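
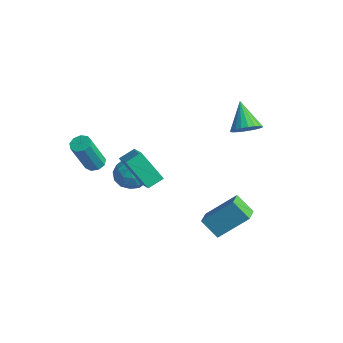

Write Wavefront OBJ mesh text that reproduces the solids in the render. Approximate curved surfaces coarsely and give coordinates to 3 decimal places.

v -2.029 -0.187 -3.777
v -1.209 -0.429 -3.952
v -2.171 -1.291 -2.908
v -1.351 -1.533 -3.083
v -1.503 -0.807 -2.623
v -1.416 -0.125 -3.16
v -1.964 -1.595 -3.7
v -1.877 -0.913 -4.237
v -1.169 -1.299 -3.904
v -0.884 -0.812 -3.238
v -2.496 -0.908 -3.622
v -2.211 -0.421 -2.956
v -1.607 -0.211 -3.941
v -1.773 -1.509 -2.919
v -1.863 -1.082 -2.649
v -1.381 -1.224 -2.752
v -1.728 -0.032 -3.476
v -1.246 -0.174 -3.578
v -1.419 -0.397 -2.797
v -2.134 -1.546 -3.282
v -1.652 -1.688 -3.384
v -1.999 -0.496 -4.108
v -1.517 -0.638 -4.211
v -1.961 -1.323 -4.063
v -1.101 -0.865 -4.015
v -1.184 -1.514 -3.504
v -1.545 -1.551 -3.867
v -1.494 -1.149 -4.183
v -0.934 -0.579 -3.624
v -1.017 -1.228 -3.113
v -1.106 -0.801 -2.843
v -1.055 -0.4 -3.159
v -0.91 -1.09 -3.596
v -2.363 -0.492 -3.747
v -2.446 -1.141 -3.236
v -2.325 -1.32 -3.701
v -2.274 -0.919 -4.017
v -2.196 -0.206 -3.356
v -2.279 -0.855 -2.845
v -1.886 -0.571 -2.677
v -1.835 -0.169 -2.993
v -2.47 -0.63 -3.264
v 2.443 2.195 0.744
v 2.852 1.934 1.261
v 1.437 2.625 1.756
v 2.95 2.212 1.24
v 2.96 2.487 1.133
v 2.88 2.711 0.959
v 2.725 2.847 0.748
v 2.521 2.869 0.535
v 2.303 2.775 0.359
v 2.11 2.581 0.25
v 1.974 2.32 0.225
v 1.919 2.038 0.291
v 1.955 1.782 0.435
v 2.075 1.598 0.632
v 2.258 1.517 0.848
v 2.474 1.554 1.047
v 2.684 1.701 1.193
v -0.589 -2.274 -0.967
v 0.606 -2.768 -0.188
v -0.496 -1.538 -0.643
v 0.699 -2.032 0.136
v 0.401 -1.848 -2.216
v 1.596 -2.342 -1.437
v 0.494 -1.112 -1.892
v 1.689 -1.606 -1.113
v 3.304 0.254 -4.419
v 2.566 -0.052 -3.678
v 4.017 1.373 -3.248
v 3.278 1.067 -2.507
v 3.902 -0.447 -4.113
v 3.163 -0.753 -3.372
v 4.614 0.672 -2.942
v 3.876 0.366 -2.201
v -1.913 -2.61 -1.95
v -1.443 -2.754 -2.039
v -1.356 -3.534 -0.319
v -1.827 -3.39 -0.23
v -1.445 -2.443 -1.897
v -1.358 -3.222 -0.178
v -1.666 -2.21 -1.781
v -1.58 -2.989 -0.061
v -2.003 -2.164 -1.743
v -1.917 -2.944 -0.023
v -2.298 -2.327 -1.802
v -2.211 -3.107 -0.082
v -2.413 -2.623 -1.93
v -2.326 -3.402 -0.211
v -2.294 -2.912 -2.068
v -2.207 -3.692 -0.348
v -1.997 -3.061 -2.15
v -1.91 -3.84 -0.43
v -1.661 -2.998 -2.138
v -1.574 -3.778 -0.419
f 1 38 17
f 38 12 41
f 17 41 6
f 38 41 17
f 1 17 13
f 17 6 18
f 13 18 2
f 17 18 13
f 1 13 22
f 13 2 23
f 22 23 8
f 13 23 22
f 1 22 34
f 22 8 37
f 34 37 11
f 22 37 34
f 1 34 38
f 34 11 42
f 38 42 12
f 34 42 38
f 2 18 29
f 18 6 32
f 29 32 10
f 18 32 29
f 6 41 19
f 41 12 40
f 19 40 5
f 41 40 19
f 12 42 39
f 42 11 35
f 39 35 3
f 42 35 39
f 11 37 36
f 37 8 24
f 36 24 7
f 37 24 36
f 8 23 28
f 23 2 25
f 28 25 9
f 23 25 28
f 4 30 16
f 30 10 31
f 16 31 5
f 30 31 16
f 4 16 14
f 16 5 15
f 14 15 3
f 16 15 14
f 4 14 21
f 14 3 20
f 21 20 7
f 14 20 21
f 4 21 26
f 21 7 27
f 26 27 9
f 21 27 26
f 4 26 30
f 26 9 33
f 30 33 10
f 26 33 30
f 5 31 19
f 31 10 32
f 19 32 6
f 31 32 19
f 3 15 39
f 15 5 40
f 39 40 12
f 15 40 39
f 7 20 36
f 20 3 35
f 36 35 11
f 20 35 36
f 9 27 28
f 27 7 24
f 28 24 8
f 27 24 28
f 10 33 29
f 33 9 25
f 29 25 2
f 33 25 29
f 44 43 46
f 44 46 45
f 46 43 47
f 46 47 45
f 47 43 48
f 47 48 45
f 48 43 49
f 48 49 45
f 49 43 50
f 49 50 45
f 50 43 51
f 50 51 45
f 51 43 52
f 51 52 45
f 52 43 53
f 52 53 45
f 53 43 54
f 53 54 45
f 54 43 55
f 54 55 45
f 55 43 56
f 55 56 45
f 56 43 57
f 56 57 45
f 57 43 58
f 57 58 45
f 58 43 59
f 58 59 45
f 59 43 44
f 59 44 45
f 61 63 60
f 64 61 60
f 60 63 62
f 62 64 60
f 61 67 63
f 65 61 64
f 65 67 61
f 63 67 62
f 66 64 62
f 62 67 66
f 66 65 64
f 67 65 66
f 69 71 68
f 72 69 68
f 68 71 70
f 70 72 68
f 69 75 71
f 73 69 72
f 73 75 69
f 71 75 70
f 74 72 70
f 70 75 74
f 74 73 72
f 75 73 74
f 77 76 80
f 77 80 78
f 78 80 81
f 78 81 79
f 80 76 82
f 80 82 81
f 81 82 83
f 81 83 79
f 82 76 84
f 82 84 83
f 83 84 85
f 83 85 79
f 84 76 86
f 84 86 85
f 85 86 87
f 85 87 79
f 86 76 88
f 86 88 87
f 87 88 89
f 87 89 79
f 88 76 90
f 88 90 89
f 89 90 91
f 89 91 79
f 90 76 92
f 90 92 91
f 91 92 93
f 91 93 79
f 92 76 94
f 92 94 93
f 93 94 95
f 93 95 79
f 94 76 77
f 94 77 95
f 95 77 78
f 95 78 79



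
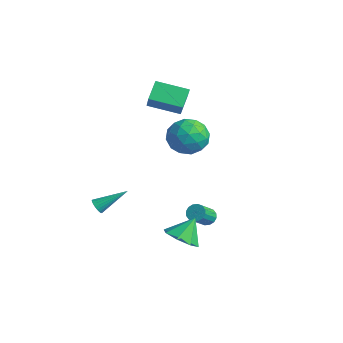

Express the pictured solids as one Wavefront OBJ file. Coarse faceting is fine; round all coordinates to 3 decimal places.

v -1.761 0.97 2.871
v -0.625 1.436 3.108
v -0.915 -0.656 2.012
v 0.221 -0.19 2.249
v -0.503 -0.583 3.191
v -1.026 0.422 3.722
v -0.514 0.358 1.398
v -1.037 1.363 1.929
v 0.146 1.058 2.198
v 0.153 0.476 3.306
v -1.693 0.304 1.814
v -1.686 -0.278 2.922
v -1.267 1.346 3.065
v -0.273 -0.566 2.055
v -0.698 -0.797 2.608
v -0.03 -0.523 2.748
v -1.503 0.75 3.426
v -0.835 1.024 3.565
v -0.763 -0.163 3.614
v -0.705 -0.244 1.555
v -0.037 0.03 1.694
v -1.51 1.303 2.372
v -0.842 1.577 2.512
v -0.777 0.943 1.506
v -0.146 1.397 2.67
v 0.351 0.442 2.165
v -0.081 0.764 1.665
v -0.388 1.355 1.977
v -0.142 1.055 3.321
v 0.355 0.1 2.816
v -0.07 -0.131 3.369
v -0.378 0.459 3.681
v 0.311 0.833 2.786
v -1.895 0.68 2.304
v -1.398 -0.275 1.799
v -1.162 0.321 1.439
v -1.47 0.911 1.751
v -1.891 0.338 2.955
v -1.394 -0.617 2.45
v -1.152 -0.575 3.143
v -1.459 0.016 3.455
v -1.851 -0.053 2.334
v -4.689 0.669 2.852
v -5.255 1.617 3.612
v -3.239 1.904 2.391
v -3.805 2.852 3.151
v -3.935 0.208 3.989
v -4.501 1.156 4.749
v -2.485 1.443 3.528
v -3.051 2.391 4.288
v 2.729 -2.912 -2.041
v 3.757 -3.132 -1.843
v 2.711 -1.948 -0.879
v 3.665 -2.507 -2.364
v 3.024 -2.119 -2.695
v 2.21 -2.197 -2.643
v 1.7 -2.693 -2.239
v 1.793 -3.318 -1.718
v 2.434 -3.706 -1.386
v 3.247 -3.628 -1.438
v -3.991 -3.396 -3.312
v -3.71 -3.723 -3.022
v -3.229 -1.844 -2.308
v -3.576 -3.682 -3.186
v -3.513 -3.592 -3.373
v -3.534 -3.468 -3.549
v -3.633 -3.331 -3.684
v -3.795 -3.206 -3.755
v -3.99 -3.114 -3.749
v -4.186 -3.07 -3.668
v -4.348 -3.083 -3.525
v -4.448 -3.15 -3.346
v -4.469 -3.259 -3.161
v -4.408 -3.392 -3.002
v -4.275 -3.526 -2.896
v -4.092 -3.637 -2.863
v -3.892 -3.707 -2.907
v 0.573 0.648 -3.384
v 1.137 0.687 -3.513
v 1.451 -0.368 -2.465
v 0.887 -0.408 -2.336
v 1.093 0.89 -3.296
v 1.406 -0.165 -2.248
v 0.909 1.027 -3.102
v 1.223 -0.028 -2.054
v 0.635 1.063 -2.984
v 0.949 0.008 -1.936
v 0.345 0.988 -2.974
v 0.658 -0.067 -1.925
v 0.116 0.821 -3.073
v 0.429 -0.234 -2.024
v 0.009 0.608 -3.255
v 0.323 -0.447 -2.207
v 0.054 0.405 -3.472
v 0.367 -0.65 -2.424
v 0.237 0.268 -3.666
v 0.551 -0.787 -2.618
v 0.511 0.232 -3.784
v 0.825 -0.823 -2.736
v 0.802 0.307 -3.795
v 1.115 -0.748 -2.746
v 1.031 0.474 -3.696
v 1.344 -0.581 -2.647
f 1 38 17
f 38 12 41
f 17 41 6
f 38 41 17
f 1 17 13
f 17 6 18
f 13 18 2
f 17 18 13
f 1 13 22
f 13 2 23
f 22 23 8
f 13 23 22
f 1 22 34
f 22 8 37
f 34 37 11
f 22 37 34
f 1 34 38
f 34 11 42
f 38 42 12
f 34 42 38
f 2 18 29
f 18 6 32
f 29 32 10
f 18 32 29
f 6 41 19
f 41 12 40
f 19 40 5
f 41 40 19
f 12 42 39
f 42 11 35
f 39 35 3
f 42 35 39
f 11 37 36
f 37 8 24
f 36 24 7
f 37 24 36
f 8 23 28
f 23 2 25
f 28 25 9
f 23 25 28
f 4 30 16
f 30 10 31
f 16 31 5
f 30 31 16
f 4 16 14
f 16 5 15
f 14 15 3
f 16 15 14
f 4 14 21
f 14 3 20
f 21 20 7
f 14 20 21
f 4 21 26
f 21 7 27
f 26 27 9
f 21 27 26
f 4 26 30
f 26 9 33
f 30 33 10
f 26 33 30
f 5 31 19
f 31 10 32
f 19 32 6
f 31 32 19
f 3 15 39
f 15 5 40
f 39 40 12
f 15 40 39
f 7 20 36
f 20 3 35
f 36 35 11
f 20 35 36
f 9 27 28
f 27 7 24
f 28 24 8
f 27 24 28
f 10 33 29
f 33 9 25
f 29 25 2
f 33 25 29
f 44 46 43
f 47 44 43
f 43 46 45
f 45 47 43
f 44 50 46
f 48 44 47
f 48 50 44
f 46 50 45
f 49 47 45
f 45 50 49
f 49 48 47
f 50 48 49
f 52 51 54
f 52 54 53
f 54 51 55
f 54 55 53
f 55 51 56
f 55 56 53
f 56 51 57
f 56 57 53
f 57 51 58
f 57 58 53
f 58 51 59
f 58 59 53
f 59 51 60
f 59 60 53
f 60 51 52
f 60 52 53
f 62 61 64
f 62 64 63
f 64 61 65
f 64 65 63
f 65 61 66
f 65 66 63
f 66 61 67
f 66 67 63
f 67 61 68
f 67 68 63
f 68 61 69
f 68 69 63
f 69 61 70
f 69 70 63
f 70 61 71
f 70 71 63
f 71 61 72
f 71 72 63
f 72 61 73
f 72 73 63
f 73 61 74
f 73 74 63
f 74 61 75
f 74 75 63
f 75 61 76
f 75 76 63
f 76 61 77
f 76 77 63
f 77 61 62
f 77 62 63
f 79 78 82
f 79 82 80
f 80 82 83
f 80 83 81
f 82 78 84
f 82 84 83
f 83 84 85
f 83 85 81
f 84 78 86
f 84 86 85
f 85 86 87
f 85 87 81
f 86 78 88
f 86 88 87
f 87 88 89
f 87 89 81
f 88 78 90
f 88 90 89
f 89 90 91
f 89 91 81
f 90 78 92
f 90 92 91
f 91 92 93
f 91 93 81
f 92 78 94
f 92 94 93
f 93 94 95
f 93 95 81
f 94 78 96
f 94 96 95
f 95 96 97
f 95 97 81
f 96 78 98
f 96 98 97
f 97 98 99
f 97 99 81
f 98 78 100
f 98 100 99
f 99 100 101
f 99 101 81
f 100 78 102
f 100 102 101
f 101 102 103
f 101 103 81
f 102 78 79
f 102 79 103
f 103 79 80
f 103 80 81



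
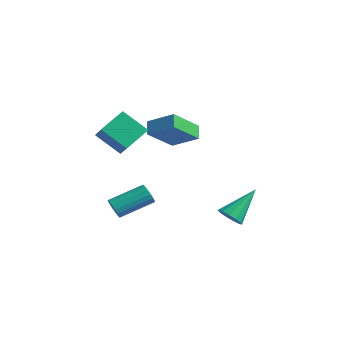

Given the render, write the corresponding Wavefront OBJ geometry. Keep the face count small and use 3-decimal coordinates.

v -0.749 -2.434 2.629
v 0.322 -3.056 3.641
v -0.67 -1.096 3.366
v 0.402 -1.718 4.379
v 0.458 -1.962 1.641
v 1.53 -2.584 2.654
v 0.538 -0.624 2.379
v 1.609 -1.246 3.391
v 0.078 -2.093 -2.263
v 0.315 -2.402 -1.807
v 1.079 -0.777 -1.101
v 0.842 -0.467 -1.557
v 0.519 -2.41 -2.009
v 1.283 -0.785 -1.302
v 0.622 -2.346 -2.269
v 1.386 -0.72 -1.562
v 0.601 -2.223 -2.528
v 1.364 -0.598 -1.821
v 0.459 -2.071 -2.726
v 1.223 -0.445 -2.02
v 0.231 -1.923 -2.818
v 0.995 -0.298 -2.112
v -0.033 -1.815 -2.783
v 0.731 -0.189 -2.077
v -0.271 -1.77 -2.629
v 0.493 -0.144 -1.923
v -0.429 -1.799 -2.391
v 0.335 -0.173 -1.685
v -0.471 -1.895 -2.124
v 0.293 -0.27 -1.418
v -0.387 -2.037 -1.889
v 0.377 -0.411 -1.182
v -0.197 -2.191 -1.739
v 0.567 -0.566 -1.033
v 0.056 -2.323 -1.71
v 0.82 -0.698 -1.003
v 1.085 0.907 1.301
v 0.878 -0.59 2.58
v 0.594 1.404 1.803
v 0.388 -0.093 3.082
v 2.372 1.393 2.078
v 2.166 -0.104 3.357
v 1.882 1.89 2.58
v 1.675 0.393 3.859
v 3.837 2.037 -3.071
v 4.466 1.764 -2.821
v 4.023 3.683 -1.749
v 4.563 2.008 -3.138
v 4.43 2.26 -3.433
v 4.108 2.442 -3.614
v 3.7 2.495 -3.622
v 3.335 2.402 -3.456
v 3.13 2.193 -3.167
v 3.149 1.935 -2.847
v 3.387 1.709 -2.599
v 3.767 1.586 -2.5
v 4.17 1.607 -2.583
f 2 4 1
f 5 2 1
f 1 4 3
f 3 5 1
f 2 8 4
f 6 2 5
f 6 8 2
f 4 8 3
f 7 5 3
f 3 8 7
f 7 6 5
f 8 6 7
f 10 9 13
f 10 13 11
f 11 13 14
f 11 14 12
f 13 9 15
f 13 15 14
f 14 15 16
f 14 16 12
f 15 9 17
f 15 17 16
f 16 17 18
f 16 18 12
f 17 9 19
f 17 19 18
f 18 19 20
f 18 20 12
f 19 9 21
f 19 21 20
f 20 21 22
f 20 22 12
f 21 9 23
f 21 23 22
f 22 23 24
f 22 24 12
f 23 9 25
f 23 25 24
f 24 25 26
f 24 26 12
f 25 9 27
f 25 27 26
f 26 27 28
f 26 28 12
f 27 9 29
f 27 29 28
f 28 29 30
f 28 30 12
f 29 9 31
f 29 31 30
f 30 31 32
f 30 32 12
f 31 9 33
f 31 33 32
f 32 33 34
f 32 34 12
f 33 9 35
f 33 35 34
f 34 35 36
f 34 36 12
f 35 9 10
f 35 10 36
f 36 10 11
f 36 11 12
f 38 40 37
f 41 38 37
f 37 40 39
f 39 41 37
f 38 44 40
f 42 38 41
f 42 44 38
f 40 44 39
f 43 41 39
f 39 44 43
f 43 42 41
f 44 42 43
f 46 45 48
f 46 48 47
f 48 45 49
f 48 49 47
f 49 45 50
f 49 50 47
f 50 45 51
f 50 51 47
f 51 45 52
f 51 52 47
f 52 45 53
f 52 53 47
f 53 45 54
f 53 54 47
f 54 45 55
f 54 55 47
f 55 45 56
f 55 56 47
f 56 45 57
f 56 57 47
f 57 45 46
f 57 46 47



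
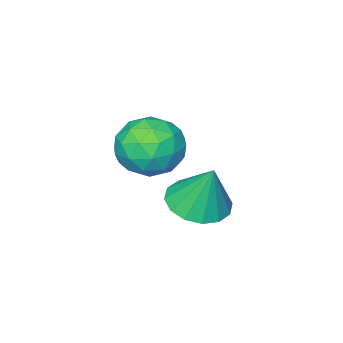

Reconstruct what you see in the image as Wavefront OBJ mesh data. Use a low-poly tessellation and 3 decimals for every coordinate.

v 2.767 -3.022 3.219
v 3.463 -2.113 3.385
v 4.057 -4.147 3.975
v 4.753 -3.238 4.141
v 3.78 -3.343 4.759
v 2.983 -2.648 4.291
v 4.537 -3.612 3.069
v 3.74 -2.917 2.601
v 4.556 -2.478 3.292
v 4.089 -2.311 4.337
v 3.431 -3.949 3.023
v 2.964 -3.782 4.068
v 3.002 -2.469 3.235
v 4.518 -3.791 4.125
v 3.947 -3.853 4.488
v 4.356 -3.318 4.585
v 2.72 -2.783 3.768
v 3.129 -2.249 3.866
v 3.315 -2.971 4.674
v 4.391 -4.011 3.494
v 4.8 -3.477 3.592
v 3.164 -2.942 2.775
v 3.573 -2.407 2.872
v 4.205 -3.289 2.686
v 4.053 -2.149 3.278
v 4.812 -2.81 3.723
v 4.685 -3.03 3.093
v 4.216 -2.622 2.818
v 3.778 -2.051 3.892
v 4.537 -2.712 4.337
v 3.965 -2.774 4.7
v 3.497 -2.365 4.425
v 4.421 -2.265 3.838
v 2.983 -3.548 3.023
v 3.742 -4.209 3.468
v 4.023 -3.895 2.935
v 3.555 -3.486 2.66
v 2.708 -3.45 3.637
v 3.467 -4.111 4.082
v 3.304 -3.638 4.542
v 2.835 -3.23 4.267
v 3.099 -3.995 3.522
v 1.557 -3.457 0.133
v 2.531 -2.996 -0.037
v 1.543 -2.783 1.867
v 2.155 -2.605 -0.192
v 1.619 -2.442 -0.26
v 1.067 -2.551 -0.223
v 0.646 -2.903 -0.09
v 0.469 -3.403 0.103
v 0.584 -3.917 0.304
v 0.96 -4.308 0.459
v 1.496 -4.471 0.527
v 2.048 -4.362 0.489
v 2.469 -4.011 0.356
v 2.646 -3.511 0.164
f 1 38 17
f 38 12 41
f 17 41 6
f 38 41 17
f 1 17 13
f 17 6 18
f 13 18 2
f 17 18 13
f 1 13 22
f 13 2 23
f 22 23 8
f 13 23 22
f 1 22 34
f 22 8 37
f 34 37 11
f 22 37 34
f 1 34 38
f 34 11 42
f 38 42 12
f 34 42 38
f 2 18 29
f 18 6 32
f 29 32 10
f 18 32 29
f 6 41 19
f 41 12 40
f 19 40 5
f 41 40 19
f 12 42 39
f 42 11 35
f 39 35 3
f 42 35 39
f 11 37 36
f 37 8 24
f 36 24 7
f 37 24 36
f 8 23 28
f 23 2 25
f 28 25 9
f 23 25 28
f 4 30 16
f 30 10 31
f 16 31 5
f 30 31 16
f 4 16 14
f 16 5 15
f 14 15 3
f 16 15 14
f 4 14 21
f 14 3 20
f 21 20 7
f 14 20 21
f 4 21 26
f 21 7 27
f 26 27 9
f 21 27 26
f 4 26 30
f 26 9 33
f 30 33 10
f 26 33 30
f 5 31 19
f 31 10 32
f 19 32 6
f 31 32 19
f 3 15 39
f 15 5 40
f 39 40 12
f 15 40 39
f 7 20 36
f 20 3 35
f 36 35 11
f 20 35 36
f 9 27 28
f 27 7 24
f 28 24 8
f 27 24 28
f 10 33 29
f 33 9 25
f 29 25 2
f 33 25 29
f 44 43 46
f 44 46 45
f 46 43 47
f 46 47 45
f 47 43 48
f 47 48 45
f 48 43 49
f 48 49 45
f 49 43 50
f 49 50 45
f 50 43 51
f 50 51 45
f 51 43 52
f 51 52 45
f 52 43 53
f 52 53 45
f 53 43 54
f 53 54 45
f 54 43 55
f 54 55 45
f 55 43 56
f 55 56 45
f 56 43 44
f 56 44 45



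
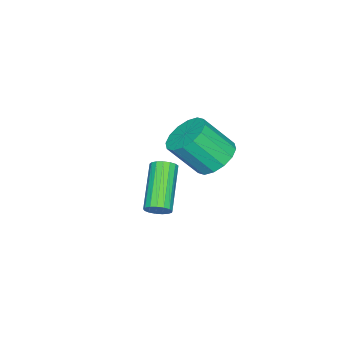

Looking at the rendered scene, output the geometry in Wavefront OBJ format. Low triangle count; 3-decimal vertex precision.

v -0.66 -1.967 -3.105
v 0.204 -1.584 -3.197
v 0.785 -2.57 -1.847
v -0.08 -2.953 -1.755
v -0.032 -1.29 -2.881
v 0.549 -2.277 -1.531
v -0.437 -1.178 -2.625
v 0.144 -2.165 -1.275
v -0.901 -1.277 -2.497
v -0.32 -2.264 -1.147
v -1.301 -1.561 -2.533
v -0.72 -2.548 -1.183
v -1.529 -1.954 -2.721
v -0.949 -2.94 -1.372
v -1.525 -2.35 -3.013
v -0.944 -3.336 -1.663
v -1.289 -2.643 -3.329
v -0.708 -3.63 -1.979
v -0.884 -2.755 -3.585
v -0.303 -3.742 -2.235
v -0.42 -2.656 -3.713
v 0.161 -3.643 -2.363
v -0.02 -2.372 -3.677
v 0.561 -3.359 -2.327
v 0.209 -1.98 -3.488
v 0.789 -2.966 -2.139
v 4.157 -1.617 -2.681
v 4.423 -1.496 -2.263
v 2.889 -2.143 -1.101
v 2.623 -2.263 -1.519
v 4.298 -1.292 -2.314
v 2.765 -1.939 -1.152
v 4.141 -1.163 -2.449
v 2.608 -1.81 -1.287
v 3.988 -1.137 -2.637
v 2.454 -1.784 -1.475
v 3.873 -1.222 -2.835
v 2.34 -1.869 -1.673
v 3.823 -1.397 -2.998
v 2.29 -2.043 -1.836
v 3.85 -1.622 -3.089
v 2.317 -2.269 -1.926
v 3.947 -1.846 -3.086
v 2.413 -2.493 -1.923
v 4.092 -2.017 -2.99
v 2.558 -2.664 -1.828
v 4.252 -2.097 -2.823
v 2.718 -2.744 -1.661
v 4.39 -2.067 -2.624
v 2.856 -2.714 -1.462
v 4.474 -1.933 -2.438
v 2.941 -2.58 -1.276
v 4.486 -1.727 -2.308
v 2.953 -2.374 -1.146
f 2 1 5
f 2 5 3
f 3 5 6
f 3 6 4
f 5 1 7
f 5 7 6
f 6 7 8
f 6 8 4
f 7 1 9
f 7 9 8
f 8 9 10
f 8 10 4
f 9 1 11
f 9 11 10
f 10 11 12
f 10 12 4
f 11 1 13
f 11 13 12
f 12 13 14
f 12 14 4
f 13 1 15
f 13 15 14
f 14 15 16
f 14 16 4
f 15 1 17
f 15 17 16
f 16 17 18
f 16 18 4
f 17 1 19
f 17 19 18
f 18 19 20
f 18 20 4
f 19 1 21
f 19 21 20
f 20 21 22
f 20 22 4
f 21 1 23
f 21 23 22
f 22 23 24
f 22 24 4
f 23 1 25
f 23 25 24
f 24 25 26
f 24 26 4
f 25 1 2
f 25 2 26
f 26 2 3
f 26 3 4
f 28 27 31
f 28 31 29
f 29 31 32
f 29 32 30
f 31 27 33
f 31 33 32
f 32 33 34
f 32 34 30
f 33 27 35
f 33 35 34
f 34 35 36
f 34 36 30
f 35 27 37
f 35 37 36
f 36 37 38
f 36 38 30
f 37 27 39
f 37 39 38
f 38 39 40
f 38 40 30
f 39 27 41
f 39 41 40
f 40 41 42
f 40 42 30
f 41 27 43
f 41 43 42
f 42 43 44
f 42 44 30
f 43 27 45
f 43 45 44
f 44 45 46
f 44 46 30
f 45 27 47
f 45 47 46
f 46 47 48
f 46 48 30
f 47 27 49
f 47 49 48
f 48 49 50
f 48 50 30
f 49 27 51
f 49 51 50
f 50 51 52
f 50 52 30
f 51 27 53
f 51 53 52
f 52 53 54
f 52 54 30
f 53 27 28
f 53 28 54
f 54 28 29
f 54 29 30



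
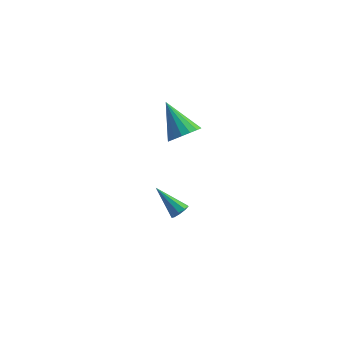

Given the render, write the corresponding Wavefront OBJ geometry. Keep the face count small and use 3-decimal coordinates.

v -1.111 -3.94 -3.75
v -0.728 -3.751 -3.388
v -2.489 -3.52 -2.51
v -0.846 -3.465 -3.615
v -1.087 -3.402 -3.905
v -1.34 -3.59 -4.123
v -1.486 -3.942 -4.166
v -1.456 -4.292 -4.014
v -1.265 -4.478 -3.739
v -1.002 -4.411 -3.469
v -0.79 -4.124 -3.33
v -0.82 -4.186 2.665
v -0.362 -3.411 2.531
v -2.04 -3.214 4.115
v -0.688 -3.391 2.243
v -1.044 -3.553 2.051
v -1.349 -3.86 2.001
v -1.532 -4.242 2.102
v -1.553 -4.611 2.333
v -1.405 -4.882 2.639
v -1.123 -4.995 2.952
v -0.772 -4.922 3.199
v -0.432 -4.68 3.324
v -0.18 -4.326 3.297
v -0.075 -3.939 3.127
v -0.141 -3.609 2.85
f 2 1 4
f 2 4 3
f 4 1 5
f 4 5 3
f 5 1 6
f 5 6 3
f 6 1 7
f 6 7 3
f 7 1 8
f 7 8 3
f 8 1 9
f 8 9 3
f 9 1 10
f 9 10 3
f 10 1 11
f 10 11 3
f 11 1 2
f 11 2 3
f 13 12 15
f 13 15 14
f 15 12 16
f 15 16 14
f 16 12 17
f 16 17 14
f 17 12 18
f 17 18 14
f 18 12 19
f 18 19 14
f 19 12 20
f 19 20 14
f 20 12 21
f 20 21 14
f 21 12 22
f 21 22 14
f 22 12 23
f 22 23 14
f 23 12 24
f 23 24 14
f 24 12 25
f 24 25 14
f 25 12 26
f 25 26 14
f 26 12 13
f 26 13 14



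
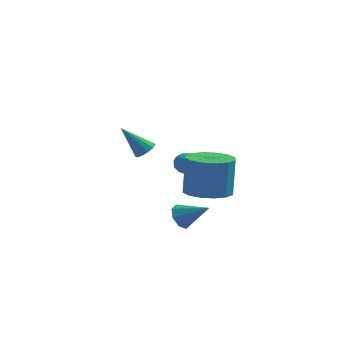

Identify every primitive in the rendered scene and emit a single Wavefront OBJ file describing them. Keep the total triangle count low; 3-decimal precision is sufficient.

v -2.029 3.292 -1.981
v -1.687 3.654 -1.683
v -3.151 3.248 -0.639
v -1.895 3.841 -1.851
v -2.146 3.854 -2.061
v -2.359 3.689 -2.245
v -2.468 3.397 -2.345
v -2.437 3.072 -2.33
v -2.276 2.817 -2.204
v -2.037 2.712 -2.007
v -1.795 2.792 -1.802
v -1.628 3.03 -1.654
v -1.587 3.351 -1.61
v 1.695 -1.66 -1.706
v 2.331 -0.794 -1.891
v 2.361 -0.415 -0.02
v 1.725 -1.28 0.166
v 1.803 -0.597 -1.923
v 1.833 -0.218 -0.051
v 1.247 -0.684 -1.896
v 1.277 -0.305 -0.024
v 0.81 -1.033 -1.818
v 0.84 -0.654 0.053
v 0.61 -1.55 -1.711
v 0.641 -1.171 0.161
v 0.702 -2.096 -1.602
v 0.732 -1.717 0.27
v 1.059 -2.525 -1.52
v 1.089 -2.146 0.351
v 1.587 -2.722 -1.489
v 1.617 -2.343 0.383
v 2.143 -2.635 -1.516
v 2.173 -2.256 0.356
v 2.58 -2.286 -1.593
v 2.61 -1.907 0.278
v 2.779 -1.769 -1.701
v 2.81 -1.39 0.171
v 2.688 -1.223 -1.81
v 2.718 -0.844 0.062
v 0.59 -1.862 -3.2
v 0.961 -1.667 -3.735
v 1.83 -2.078 -2.42
v 0.835 -1.269 -3.425
v 0.566 -1.218 -2.982
v 0.311 -1.544 -2.667
v 0.219 -2.057 -2.664
v 0.345 -2.455 -2.975
v 0.615 -2.505 -3.417
v 0.87 -2.179 -3.732
v -0.284 4.437 -3.42
v 0.114 4.469 -2.904
v -0.654 3.511 -3.076
v -0.256 3.543 -2.56
v -0.759 3.955 -2.61
v -0.53 4.528 -2.823
v -0.01 3.452 -3.157
v 0.219 4.025 -3.37
v 0.283 3.86 -2.742
v -0.179 4.171 -2.404
v -0.361 3.809 -3.576
v -0.823 4.12 -3.238
v -0.052 4.534 -3.192
v -0.488 3.446 -2.788
v -0.783 3.688 -2.817
v -0.549 3.707 -2.514
v -0.431 4.569 -3.144
v -0.197 4.587 -2.841
v -0.71 4.286 -2.668
v -0.343 3.393 -3.139
v -0.109 3.411 -2.836
v 0.009 4.273 -3.466
v 0.243 4.292 -3.163
v 0.17 3.694 -3.312
v 0.281 4.195 -2.794
v 0.063 3.651 -2.592
v 0.208 3.598 -2.943
v 0.343 3.934 -3.068
v 0.009 4.378 -2.595
v -0.208 3.834 -2.393
v -0.504 4.076 -2.422
v -0.369 4.413 -2.547
v 0.109 4.02 -2.5
v -0.332 4.146 -3.587
v -0.549 3.602 -3.385
v -0.171 3.567 -3.433
v -0.036 3.904 -3.558
v -0.603 4.329 -3.388
v -0.821 3.785 -3.186
v -0.883 4.046 -2.912
v -0.748 4.382 -3.037
v -0.649 3.96 -3.48
f 2 1 4
f 2 4 3
f 4 1 5
f 4 5 3
f 5 1 6
f 5 6 3
f 6 1 7
f 6 7 3
f 7 1 8
f 7 8 3
f 8 1 9
f 8 9 3
f 9 1 10
f 9 10 3
f 10 1 11
f 10 11 3
f 11 1 12
f 11 12 3
f 12 1 13
f 12 13 3
f 13 1 2
f 13 2 3
f 15 14 18
f 15 18 16
f 16 18 19
f 16 19 17
f 18 14 20
f 18 20 19
f 19 20 21
f 19 21 17
f 20 14 22
f 20 22 21
f 21 22 23
f 21 23 17
f 22 14 24
f 22 24 23
f 23 24 25
f 23 25 17
f 24 14 26
f 24 26 25
f 25 26 27
f 25 27 17
f 26 14 28
f 26 28 27
f 27 28 29
f 27 29 17
f 28 14 30
f 28 30 29
f 29 30 31
f 29 31 17
f 30 14 32
f 30 32 31
f 31 32 33
f 31 33 17
f 32 14 34
f 32 34 33
f 33 34 35
f 33 35 17
f 34 14 36
f 34 36 35
f 35 36 37
f 35 37 17
f 36 14 38
f 36 38 37
f 37 38 39
f 37 39 17
f 38 14 15
f 38 15 39
f 39 15 16
f 39 16 17
f 41 40 43
f 41 43 42
f 43 40 44
f 43 44 42
f 44 40 45
f 44 45 42
f 45 40 46
f 45 46 42
f 46 40 47
f 46 47 42
f 47 40 48
f 47 48 42
f 48 40 49
f 48 49 42
f 49 40 41
f 49 41 42
f 50 87 66
f 87 61 90
f 66 90 55
f 87 90 66
f 50 66 62
f 66 55 67
f 62 67 51
f 66 67 62
f 50 62 71
f 62 51 72
f 71 72 57
f 62 72 71
f 50 71 83
f 71 57 86
f 83 86 60
f 71 86 83
f 50 83 87
f 83 60 91
f 87 91 61
f 83 91 87
f 51 67 78
f 67 55 81
f 78 81 59
f 67 81 78
f 55 90 68
f 90 61 89
f 68 89 54
f 90 89 68
f 61 91 88
f 91 60 84
f 88 84 52
f 91 84 88
f 60 86 85
f 86 57 73
f 85 73 56
f 86 73 85
f 57 72 77
f 72 51 74
f 77 74 58
f 72 74 77
f 53 79 65
f 79 59 80
f 65 80 54
f 79 80 65
f 53 65 63
f 65 54 64
f 63 64 52
f 65 64 63
f 53 63 70
f 63 52 69
f 70 69 56
f 63 69 70
f 53 70 75
f 70 56 76
f 75 76 58
f 70 76 75
f 53 75 79
f 75 58 82
f 79 82 59
f 75 82 79
f 54 80 68
f 80 59 81
f 68 81 55
f 80 81 68
f 52 64 88
f 64 54 89
f 88 89 61
f 64 89 88
f 56 69 85
f 69 52 84
f 85 84 60
f 69 84 85
f 58 76 77
f 76 56 73
f 77 73 57
f 76 73 77
f 59 82 78
f 82 58 74
f 78 74 51
f 82 74 78



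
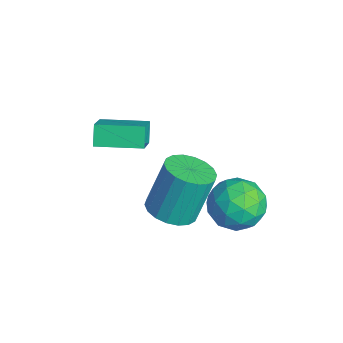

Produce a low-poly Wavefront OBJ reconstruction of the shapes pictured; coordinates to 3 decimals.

v -3.054 -0.885 3.738
v -1.836 -1.411 4.768
v -2.338 0.874 3.79
v -1.119 0.348 4.82
v -2.501 -1.088 2.98
v -1.282 -1.614 4.01
v -1.784 0.671 3.032
v -0.566 0.145 4.062
v 2.222 3.966 2.148
v 3.059 3.246 2.587
v 0.961 2.514 2.173
v 1.798 1.794 2.612
v 1.36 2.673 3.281
v 2.139 3.57 3.266
v 1.881 2.19 1.494
v 2.66 3.087 1.479
v 2.848 2.148 2.183
v 2.527 2.447 3.287
v 1.493 3.313 1.473
v 1.172 3.612 2.577
v 2.751 3.733 2.365
v 1.269 2.027 2.395
v 1.011 2.543 2.788
v 1.504 2.12 3.046
v 2.21 3.924 2.764
v 2.703 3.501 3.022
v 1.704 3.164 3.43
v 1.317 2.259 1.738
v 1.81 1.836 1.996
v 2.516 3.64 1.714
v 3.009 3.217 1.972
v 2.316 2.596 1.33
v 3.119 2.665 2.386
v 2.378 1.812 2.4
v 2.427 2.044 1.743
v 2.885 2.572 1.734
v 2.93 2.84 3.035
v 2.189 1.987 3.049
v 1.932 2.504 3.443
v 2.39 3.031 3.434
v 2.806 2.195 2.797
v 1.831 3.773 1.711
v 1.09 2.92 1.725
v 1.63 2.729 1.326
v 2.088 3.256 1.317
v 1.642 3.948 2.36
v 0.901 3.095 2.374
v 1.135 3.188 3.026
v 1.593 3.716 3.017
v 1.214 3.565 1.963
v 1.872 0.416 2.668
v 2.548 1.123 2.461
v 2.325 1.93 4.484
v 1.648 1.224 4.692
v 2.165 1.315 2.342
v 1.942 2.123 4.365
v 1.723 1.329 2.288
v 1.5 2.137 4.311
v 1.311 1.162 2.309
v 1.088 1.97 4.332
v 1.01 0.848 2.401
v 0.787 1.656 4.424
v 0.88 0.448 2.546
v 0.656 1.256 4.57
v 0.946 0.042 2.716
v 0.722 0.849 4.739
v 1.195 -0.29 2.876
v 0.972 0.517 4.899
v 1.578 -0.483 2.995
v 1.355 0.325 5.018
v 2.02 -0.497 3.049
v 1.797 0.311 5.072
v 2.432 -0.33 3.028
v 2.209 0.478 5.051
v 2.733 -0.016 2.936
v 2.51 0.792 4.959
v 2.864 0.384 2.79
v 2.64 1.192 4.814
v 2.798 0.791 2.621
v 2.574 1.598 4.644
f 2 4 1
f 5 2 1
f 1 4 3
f 3 5 1
f 2 8 4
f 6 2 5
f 6 8 2
f 4 8 3
f 7 5 3
f 3 8 7
f 7 6 5
f 8 6 7
f 9 46 25
f 46 20 49
f 25 49 14
f 46 49 25
f 9 25 21
f 25 14 26
f 21 26 10
f 25 26 21
f 9 21 30
f 21 10 31
f 30 31 16
f 21 31 30
f 9 30 42
f 30 16 45
f 42 45 19
f 30 45 42
f 9 42 46
f 42 19 50
f 46 50 20
f 42 50 46
f 10 26 37
f 26 14 40
f 37 40 18
f 26 40 37
f 14 49 27
f 49 20 48
f 27 48 13
f 49 48 27
f 20 50 47
f 50 19 43
f 47 43 11
f 50 43 47
f 19 45 44
f 45 16 32
f 44 32 15
f 45 32 44
f 16 31 36
f 31 10 33
f 36 33 17
f 31 33 36
f 12 38 24
f 38 18 39
f 24 39 13
f 38 39 24
f 12 24 22
f 24 13 23
f 22 23 11
f 24 23 22
f 12 22 29
f 22 11 28
f 29 28 15
f 22 28 29
f 12 29 34
f 29 15 35
f 34 35 17
f 29 35 34
f 12 34 38
f 34 17 41
f 38 41 18
f 34 41 38
f 13 39 27
f 39 18 40
f 27 40 14
f 39 40 27
f 11 23 47
f 23 13 48
f 47 48 20
f 23 48 47
f 15 28 44
f 28 11 43
f 44 43 19
f 28 43 44
f 17 35 36
f 35 15 32
f 36 32 16
f 35 32 36
f 18 41 37
f 41 17 33
f 37 33 10
f 41 33 37
f 52 51 55
f 52 55 53
f 53 55 56
f 53 56 54
f 55 51 57
f 55 57 56
f 56 57 58
f 56 58 54
f 57 51 59
f 57 59 58
f 58 59 60
f 58 60 54
f 59 51 61
f 59 61 60
f 60 61 62
f 60 62 54
f 61 51 63
f 61 63 62
f 62 63 64
f 62 64 54
f 63 51 65
f 63 65 64
f 64 65 66
f 64 66 54
f 65 51 67
f 65 67 66
f 66 67 68
f 66 68 54
f 67 51 69
f 67 69 68
f 68 69 70
f 68 70 54
f 69 51 71
f 69 71 70
f 70 71 72
f 70 72 54
f 71 51 73
f 71 73 72
f 72 73 74
f 72 74 54
f 73 51 75
f 73 75 74
f 74 75 76
f 74 76 54
f 75 51 77
f 75 77 76
f 76 77 78
f 76 78 54
f 77 51 79
f 77 79 78
f 78 79 80
f 78 80 54
f 79 51 52
f 79 52 80
f 80 52 53
f 80 53 54



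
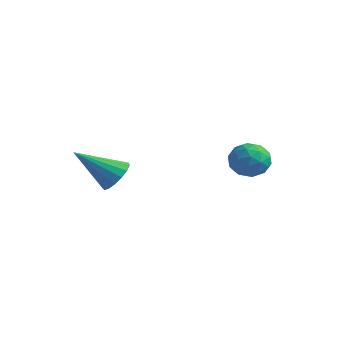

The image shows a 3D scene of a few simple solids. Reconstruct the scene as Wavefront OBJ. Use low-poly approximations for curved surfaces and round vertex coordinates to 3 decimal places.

v -1.769 -1.3 -1.573
v -1.213 -1.87 -1.647
v -2.811 -2.48 -0.307
v -1.091 -1.66 -1.35
v -1.124 -1.367 -1.105
v -1.305 -1.06 -0.967
v -1.593 -0.807 -0.968
v -1.921 -0.667 -1.108
v -2.214 -0.672 -1.354
v -2.406 -0.821 -1.65
v -2.451 -1.08 -1.928
v -2.341 -1.389 -2.126
v -2.099 -1.677 -2.196
v -1.782 -1.879 -2.124
v -1.462 -1.949 -1.926
v 1.779 1.197 -0.128
v 2.2 1.881 0.155
v 2.94 0.719 -0.695
v 3.361 1.403 -0.412
v 3.077 0.819 0.139
v 2.36 1.115 0.49
v 2.78 1.485 -1.03
v 2.063 1.781 -0.679
v 2.818 2.06 -0.402
v 3.002 1.648 0.32
v 2.138 0.952 -0.86
v 2.322 0.54 -0.138
v 1.888 1.581 0.064
v 3.252 1.019 -0.604
v 3.086 0.676 -0.28
v 3.333 1.078 -0.113
v 1.982 1.13 0.26
v 2.229 1.533 0.427
v 2.745 0.908 0.417
v 2.911 1.067 -0.967
v 3.158 1.47 -0.8
v 1.807 1.522 -0.427
v 2.054 1.924 -0.26
v 2.395 1.692 -0.957
v 2.498 2.088 -0.098
v 3.181 1.807 -0.431
v 2.84 1.855 -0.794
v 2.418 2.029 -0.588
v 2.606 1.846 0.327
v 3.289 1.565 -0.007
v 3.122 1.222 0.318
v 2.7 1.395 0.524
v 2.97 1.951 -0.001
v 1.851 1.035 -0.533
v 2.534 0.754 -0.867
v 2.44 1.205 -1.064
v 2.018 1.378 -0.858
v 1.959 0.793 -0.109
v 2.642 0.512 -0.442
v 2.722 0.571 0.048
v 2.3 0.745 0.254
v 2.17 0.649 -0.539
f 2 1 4
f 2 4 3
f 4 1 5
f 4 5 3
f 5 1 6
f 5 6 3
f 6 1 7
f 6 7 3
f 7 1 8
f 7 8 3
f 8 1 9
f 8 9 3
f 9 1 10
f 9 10 3
f 10 1 11
f 10 11 3
f 11 1 12
f 11 12 3
f 12 1 13
f 12 13 3
f 13 1 14
f 13 14 3
f 14 1 15
f 14 15 3
f 15 1 2
f 15 2 3
f 16 53 32
f 53 27 56
f 32 56 21
f 53 56 32
f 16 32 28
f 32 21 33
f 28 33 17
f 32 33 28
f 16 28 37
f 28 17 38
f 37 38 23
f 28 38 37
f 16 37 49
f 37 23 52
f 49 52 26
f 37 52 49
f 16 49 53
f 49 26 57
f 53 57 27
f 49 57 53
f 17 33 44
f 33 21 47
f 44 47 25
f 33 47 44
f 21 56 34
f 56 27 55
f 34 55 20
f 56 55 34
f 27 57 54
f 57 26 50
f 54 50 18
f 57 50 54
f 26 52 51
f 52 23 39
f 51 39 22
f 52 39 51
f 23 38 43
f 38 17 40
f 43 40 24
f 38 40 43
f 19 45 31
f 45 25 46
f 31 46 20
f 45 46 31
f 19 31 29
f 31 20 30
f 29 30 18
f 31 30 29
f 19 29 36
f 29 18 35
f 36 35 22
f 29 35 36
f 19 36 41
f 36 22 42
f 41 42 24
f 36 42 41
f 19 41 45
f 41 24 48
f 45 48 25
f 41 48 45
f 20 46 34
f 46 25 47
f 34 47 21
f 46 47 34
f 18 30 54
f 30 20 55
f 54 55 27
f 30 55 54
f 22 35 51
f 35 18 50
f 51 50 26
f 35 50 51
f 24 42 43
f 42 22 39
f 43 39 23
f 42 39 43
f 25 48 44
f 48 24 40
f 44 40 17
f 48 40 44



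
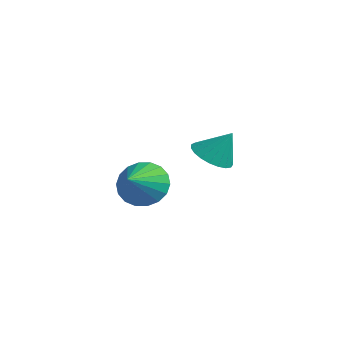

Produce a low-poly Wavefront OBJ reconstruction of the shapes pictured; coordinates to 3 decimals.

v -1.15 -3.349 0.68
v -0.402 -3.203 0.096
v -0.47 -4.351 1.3
v -0.319 -2.943 0.424
v -0.4 -2.763 0.804
v -0.629 -2.7 1.158
v -0.962 -2.765 1.418
v -1.332 -2.946 1.532
v -1.666 -3.206 1.477
v -1.898 -3.495 1.264
v -1.981 -3.755 0.936
v -1.9 -3.935 0.557
v -1.671 -3.999 0.202
v -1.338 -3.934 -0.058
v -0.968 -3.753 -0.172
v -0.634 -3.492 -0.117
v -2.956 0.53 0.738
v -2.167 0.271 0.48
v -2.424 1.03 1.862
v -2.186 0.604 0.34
v -2.339 0.925 0.27
v -2.598 1.177 0.28
v -2.919 1.317 0.37
v -3.247 1.321 0.523
v -3.524 1.189 0.714
v -3.703 0.942 0.909
v -3.753 0.624 1.074
v -3.666 0.29 1.181
v -3.455 -0.003 1.212
v -3.159 -0.203 1.161
v -2.827 -0.277 1.036
v -2.518 -0.211 0.861
v -2.284 -0.018 0.664
f 2 1 4
f 2 4 3
f 4 1 5
f 4 5 3
f 5 1 6
f 5 6 3
f 6 1 7
f 6 7 3
f 7 1 8
f 7 8 3
f 8 1 9
f 8 9 3
f 9 1 10
f 9 10 3
f 10 1 11
f 10 11 3
f 11 1 12
f 11 12 3
f 12 1 13
f 12 13 3
f 13 1 14
f 13 14 3
f 14 1 15
f 14 15 3
f 15 1 16
f 15 16 3
f 16 1 2
f 16 2 3
f 18 17 20
f 18 20 19
f 20 17 21
f 20 21 19
f 21 17 22
f 21 22 19
f 22 17 23
f 22 23 19
f 23 17 24
f 23 24 19
f 24 17 25
f 24 25 19
f 25 17 26
f 25 26 19
f 26 17 27
f 26 27 19
f 27 17 28
f 27 28 19
f 28 17 29
f 28 29 19
f 29 17 30
f 29 30 19
f 30 17 31
f 30 31 19
f 31 17 32
f 31 32 19
f 32 17 33
f 32 33 19
f 33 17 18
f 33 18 19



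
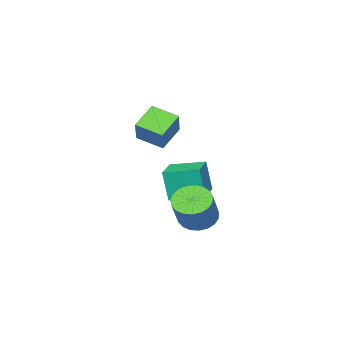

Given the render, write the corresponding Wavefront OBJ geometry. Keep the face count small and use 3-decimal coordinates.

v -0.993 -0.486 -0.746
v -0.906 -0.773 0.846
v -1.815 0.914 -0.449
v -1.728 0.627 1.143
v 0.288 0.253 -0.683
v 0.375 -0.034 0.909
v -0.534 1.653 -0.386
v -0.447 1.366 1.206
v 0.433 2.074 -1.067
v 0.935 2.58 -1.617
v 1.949 3.111 -0.202
v 1.447 2.606 0.347
v 0.666 2.82 -1.515
v 1.681 3.351 -0.1
v 0.358 2.931 -1.335
v 1.372 3.462 0.08
v 0.062 2.893 -1.109
v 1.076 3.424 0.306
v -0.17 2.714 -0.875
v 0.844 3.245 0.539
v -0.297 2.425 -0.675
v 0.717 2.956 0.739
v -0.299 2.075 -0.543
v 0.715 2.606 0.872
v -0.173 1.725 -0.502
v 0.841 2.256 0.913
v 0.057 1.435 -0.558
v 1.071 1.966 0.857
v 0.352 1.256 -0.702
v 1.366 1.787 0.713
v 0.661 1.218 -0.91
v 1.675 1.749 0.505
v 0.931 1.329 -1.145
v 1.945 1.86 0.27
v 1.115 1.568 -1.366
v 2.129 2.099 0.049
v 1.18 1.895 -1.536
v 2.194 2.426 -0.121
v 1.117 2.253 -1.625
v 2.131 2.784 -0.21
v -1.947 -3.739 1.475
v -3.141 -3.821 2.311
v -2.348 -2.474 1.027
v -3.542 -2.557 1.863
v -1.178 -3.083 2.637
v -2.372 -3.166 3.473
v -1.579 -1.819 2.189
v -2.773 -1.901 3.025
f 2 4 1
f 5 2 1
f 1 4 3
f 3 5 1
f 2 8 4
f 6 2 5
f 6 8 2
f 4 8 3
f 7 5 3
f 3 8 7
f 7 6 5
f 8 6 7
f 10 9 13
f 10 13 11
f 11 13 14
f 11 14 12
f 13 9 15
f 13 15 14
f 14 15 16
f 14 16 12
f 15 9 17
f 15 17 16
f 16 17 18
f 16 18 12
f 17 9 19
f 17 19 18
f 18 19 20
f 18 20 12
f 19 9 21
f 19 21 20
f 20 21 22
f 20 22 12
f 21 9 23
f 21 23 22
f 22 23 24
f 22 24 12
f 23 9 25
f 23 25 24
f 24 25 26
f 24 26 12
f 25 9 27
f 25 27 26
f 26 27 28
f 26 28 12
f 27 9 29
f 27 29 28
f 28 29 30
f 28 30 12
f 29 9 31
f 29 31 30
f 30 31 32
f 30 32 12
f 31 9 33
f 31 33 32
f 32 33 34
f 32 34 12
f 33 9 35
f 33 35 34
f 34 35 36
f 34 36 12
f 35 9 37
f 35 37 36
f 36 37 38
f 36 38 12
f 37 9 39
f 37 39 38
f 38 39 40
f 38 40 12
f 39 9 10
f 39 10 40
f 40 10 11
f 40 11 12
f 42 44 41
f 45 42 41
f 41 44 43
f 43 45 41
f 42 48 44
f 46 42 45
f 46 48 42
f 44 48 43
f 47 45 43
f 43 48 47
f 47 46 45
f 48 46 47



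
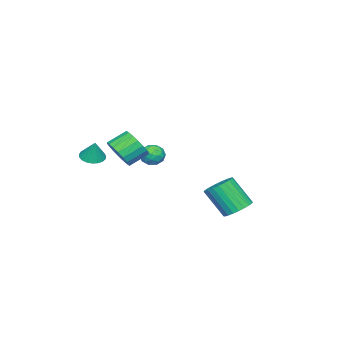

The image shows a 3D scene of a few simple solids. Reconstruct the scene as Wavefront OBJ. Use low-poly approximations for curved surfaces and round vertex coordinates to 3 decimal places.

v 1.223 4.607 -3.767
v 2.032 5.058 -3.481
v 2.106 3.825 -1.746
v 1.297 3.373 -2.033
v 1.766 5.272 -3.317
v 1.84 4.039 -1.582
v 1.418 5.385 -3.222
v 1.492 4.151 -1.487
v 1.04 5.379 -3.21
v 1.113 4.146 -1.475
v 0.689 5.256 -3.283
v 0.763 4.022 -1.548
v 0.42 5.034 -3.43
v 0.494 3.8 -1.695
v 0.273 4.747 -3.628
v 0.347 3.513 -1.893
v 0.271 4.438 -3.847
v 0.345 3.204 -2.112
v 0.414 4.155 -4.054
v 0.488 2.922 -2.319
v 0.68 3.941 -4.218
v 0.754 2.708 -2.483
v 1.028 3.829 -4.313
v 1.102 2.595 -2.578
v 1.407 3.834 -4.325
v 1.48 2.601 -2.59
v 1.757 3.958 -4.252
v 1.831 2.724 -2.517
v 2.026 4.18 -4.105
v 2.1 2.946 -2.37
v 2.173 4.467 -3.907
v 2.247 3.233 -2.172
v 2.175 4.776 -3.688
v 2.249 3.542 -1.953
v 3.603 -1.809 0.204
v 4.347 -1.052 0.341
v 3.441 -0.294 1.073
v 2.697 -1.051 0.936
v 4.133 -0.919 -0.063
v 3.227 -0.16 0.669
v 3.813 -0.961 -0.414
v 2.907 -0.203 0.318
v 3.453 -1.172 -0.642
v 2.547 -0.414 0.09
v 3.122 -1.509 -0.703
v 2.215 -0.75 0.029
v 2.886 -1.905 -0.584
v 1.98 -1.147 0.148
v 2.792 -2.282 -0.309
v 1.886 -1.524 0.423
v 2.859 -2.566 0.067
v 1.953 -1.808 0.799
v 3.073 -2.7 0.471
v 2.167 -1.941 1.203
v 3.393 -2.657 0.822
v 2.487 -1.899 1.554
v 3.753 -2.446 1.05
v 2.847 -1.688 1.782
v 4.085 -2.11 1.111
v 3.178 -1.351 1.843
v 4.32 -1.713 0.992
v 3.414 -0.955 1.724
v 4.414 -1.336 0.717
v 3.508 -0.578 1.449
v 3.63 -3.485 -0.258
v 4.261 -3.126 -0.545
v 3.97 -3.095 0.978
v 4.037 -2.891 -0.557
v 3.744 -2.759 -0.519
v 3.431 -2.752 -0.435
v 3.152 -2.872 -0.32
v 2.956 -3.098 -0.195
v 2.877 -3.391 -0.081
v 2.928 -3.701 0.003
v 3.1 -3.972 0.041
v 3.364 -4.16 0.028
v 3.674 -4.231 -0.035
v 3.977 -4.173 -0.136
v 4.22 -3.996 -0.259
v 4.36 -3.731 -0.381
v 4.375 -3.423 -0.482
v -1.486 -1.976 -1.029
v -0.74 -2.083 -1.379
v -2.06 -2.617 -2.061
v -1.314 -2.724 -2.411
v -1.509 -3.132 -1.714
v -1.154 -2.736 -1.076
v -1.646 -1.964 -2.364
v -1.291 -1.568 -1.726
v -0.839 -2.075 -2.203
v -0.754 -2.797 -1.802
v -2.046 -1.903 -1.638
v -1.961 -2.625 -1.237
v -1.062 -1.973 -1.113
v -1.738 -2.727 -2.327
v -1.852 -2.967 -1.917
v -1.414 -3.03 -2.122
v -1.306 -2.357 -0.936
v -0.867 -2.42 -1.141
v -1.319 -3.037 -1.338
v -1.933 -2.28 -2.299
v -1.494 -2.343 -2.504
v -1.386 -1.67 -1.318
v -0.948 -1.733 -1.523
v -1.481 -1.663 -2.102
v -0.682 -2.031 -1.803
v -1.02 -2.408 -2.41
v -1.215 -1.961 -2.382
v -1.006 -1.729 -2.008
v -0.632 -2.456 -1.567
v -0.97 -2.833 -2.174
v -1.084 -3.073 -1.765
v -0.876 -2.84 -1.39
v -0.69 -2.451 -2.052
v -1.83 -1.867 -1.266
v -2.168 -2.244 -1.873
v -1.924 -1.86 -2.05
v -1.716 -1.627 -1.675
v -1.78 -2.292 -1.03
v -2.118 -2.669 -1.637
v -1.794 -2.971 -1.432
v -1.585 -2.739 -1.058
v -2.11 -2.249 -1.388
f 2 1 5
f 2 5 3
f 3 5 6
f 3 6 4
f 5 1 7
f 5 7 6
f 6 7 8
f 6 8 4
f 7 1 9
f 7 9 8
f 8 9 10
f 8 10 4
f 9 1 11
f 9 11 10
f 10 11 12
f 10 12 4
f 11 1 13
f 11 13 12
f 12 13 14
f 12 14 4
f 13 1 15
f 13 15 14
f 14 15 16
f 14 16 4
f 15 1 17
f 15 17 16
f 16 17 18
f 16 18 4
f 17 1 19
f 17 19 18
f 18 19 20
f 18 20 4
f 19 1 21
f 19 21 20
f 20 21 22
f 20 22 4
f 21 1 23
f 21 23 22
f 22 23 24
f 22 24 4
f 23 1 25
f 23 25 24
f 24 25 26
f 24 26 4
f 25 1 27
f 25 27 26
f 26 27 28
f 26 28 4
f 27 1 29
f 27 29 28
f 28 29 30
f 28 30 4
f 29 1 31
f 29 31 30
f 30 31 32
f 30 32 4
f 31 1 33
f 31 33 32
f 32 33 34
f 32 34 4
f 33 1 2
f 33 2 34
f 34 2 3
f 34 3 4
f 36 35 39
f 36 39 37
f 37 39 40
f 37 40 38
f 39 35 41
f 39 41 40
f 40 41 42
f 40 42 38
f 41 35 43
f 41 43 42
f 42 43 44
f 42 44 38
f 43 35 45
f 43 45 44
f 44 45 46
f 44 46 38
f 45 35 47
f 45 47 46
f 46 47 48
f 46 48 38
f 47 35 49
f 47 49 48
f 48 49 50
f 48 50 38
f 49 35 51
f 49 51 50
f 50 51 52
f 50 52 38
f 51 35 53
f 51 53 52
f 52 53 54
f 52 54 38
f 53 35 55
f 53 55 54
f 54 55 56
f 54 56 38
f 55 35 57
f 55 57 56
f 56 57 58
f 56 58 38
f 57 35 59
f 57 59 58
f 58 59 60
f 58 60 38
f 59 35 61
f 59 61 60
f 60 61 62
f 60 62 38
f 61 35 63
f 61 63 62
f 62 63 64
f 62 64 38
f 63 35 36
f 63 36 64
f 64 36 37
f 64 37 38
f 66 65 68
f 66 68 67
f 68 65 69
f 68 69 67
f 69 65 70
f 69 70 67
f 70 65 71
f 70 71 67
f 71 65 72
f 71 72 67
f 72 65 73
f 72 73 67
f 73 65 74
f 73 74 67
f 74 65 75
f 74 75 67
f 75 65 76
f 75 76 67
f 76 65 77
f 76 77 67
f 77 65 78
f 77 78 67
f 78 65 79
f 78 79 67
f 79 65 80
f 79 80 67
f 80 65 81
f 80 81 67
f 81 65 66
f 81 66 67
f 82 119 98
f 119 93 122
f 98 122 87
f 119 122 98
f 82 98 94
f 98 87 99
f 94 99 83
f 98 99 94
f 82 94 103
f 94 83 104
f 103 104 89
f 94 104 103
f 82 103 115
f 103 89 118
f 115 118 92
f 103 118 115
f 82 115 119
f 115 92 123
f 119 123 93
f 115 123 119
f 83 99 110
f 99 87 113
f 110 113 91
f 99 113 110
f 87 122 100
f 122 93 121
f 100 121 86
f 122 121 100
f 93 123 120
f 123 92 116
f 120 116 84
f 123 116 120
f 92 118 117
f 118 89 105
f 117 105 88
f 118 105 117
f 89 104 109
f 104 83 106
f 109 106 90
f 104 106 109
f 85 111 97
f 111 91 112
f 97 112 86
f 111 112 97
f 85 97 95
f 97 86 96
f 95 96 84
f 97 96 95
f 85 95 102
f 95 84 101
f 102 101 88
f 95 101 102
f 85 102 107
f 102 88 108
f 107 108 90
f 102 108 107
f 85 107 111
f 107 90 114
f 111 114 91
f 107 114 111
f 86 112 100
f 112 91 113
f 100 113 87
f 112 113 100
f 84 96 120
f 96 86 121
f 120 121 93
f 96 121 120
f 88 101 117
f 101 84 116
f 117 116 92
f 101 116 117
f 90 108 109
f 108 88 105
f 109 105 89
f 108 105 109
f 91 114 110
f 114 90 106
f 110 106 83
f 114 106 110



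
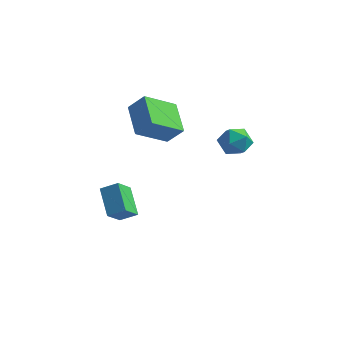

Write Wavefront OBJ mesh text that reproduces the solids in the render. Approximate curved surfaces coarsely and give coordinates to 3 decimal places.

v 2.742 2.381 1.06
v 3.512 2.622 1.297
v 3.288 1.458 0.223
v 4.058 1.699 0.46
v 3.559 1.294 1.002
v 3.221 1.865 1.52
v 3.579 2.215 0
v 3.241 2.786 0.518
v 4.029 2.519 0.642
v 4.017 1.95 1.261
v 2.783 2.13 0.259
v 2.771 1.561 0.878
v -1.614 -0.387 -4.27
v -2.565 0.454 -3.247
v -1.591 0.558 -5.025
v -2.541 1.399 -4.003
v -0.859 -0.059 -3.837
v -1.809 0.782 -2.815
v -0.835 0.886 -4.593
v -1.786 1.727 -3.57
v -1.971 1.882 1.445
v -1.196 2.017 2.284
v -1.224 3.302 0.526
v -0.449 3.438 1.365
v -0.851 0.742 0.595
v -0.076 0.878 1.434
v -0.104 2.163 -0.324
v 0.671 2.298 0.515
f 1 12 6
f 1 6 2
f 1 2 8
f 1 8 11
f 1 11 12
f 2 6 10
f 6 12 5
f 12 11 3
f 11 8 7
f 8 2 9
f 4 10 5
f 4 5 3
f 4 3 7
f 4 7 9
f 4 9 10
f 5 10 6
f 3 5 12
f 7 3 11
f 9 7 8
f 10 9 2
f 14 16 13
f 17 14 13
f 13 16 15
f 15 17 13
f 14 20 16
f 18 14 17
f 18 20 14
f 16 20 15
f 19 17 15
f 15 20 19
f 19 18 17
f 20 18 19
f 22 24 21
f 25 22 21
f 21 24 23
f 23 25 21
f 22 28 24
f 26 22 25
f 26 28 22
f 24 28 23
f 27 25 23
f 23 28 27
f 27 26 25
f 28 26 27



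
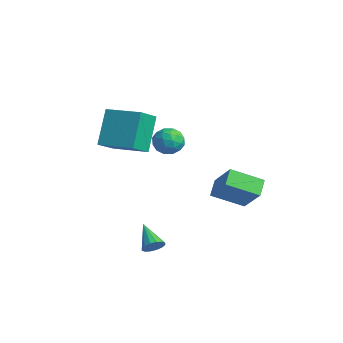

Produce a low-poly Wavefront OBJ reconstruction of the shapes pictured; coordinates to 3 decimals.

v -3.484 1.667 -1.924
v -3.042 1.105 -1.442
v -4.658 1.315 -1.258
v -4.216 0.753 -0.776
v -4.094 1.6 -0.671
v -3.368 1.817 -1.083
v -4.332 0.603 -1.617
v -3.606 0.82 -2.029
v -3.566 0.447 -1.253
v -3.419 1.063 -0.668
v -4.281 1.357 -2.032
v -4.134 1.973 -1.447
v -3.16 1.417 -1.741
v -4.54 1.003 -0.959
v -4.469 1.501 -0.897
v -4.209 1.17 -0.614
v -3.352 1.836 -1.53
v -3.092 1.505 -1.247
v -3.711 1.796 -0.794
v -4.608 0.915 -1.453
v -4.348 0.584 -1.17
v -3.491 1.25 -2.086
v -3.231 0.919 -1.803
v -3.989 0.624 -1.906
v -3.208 0.7 -1.347
v -3.898 0.493 -0.956
v -3.966 0.404 -1.45
v -3.54 0.532 -1.692
v -3.122 1.062 -1.003
v -3.812 0.855 -0.612
v -3.74 1.353 -0.55
v -3.314 1.481 -0.792
v -3.43 0.675 -0.892
v -3.888 1.565 -2.088
v -4.578 1.358 -1.697
v -4.386 0.939 -1.908
v -3.96 1.067 -2.15
v -3.802 1.927 -1.744
v -4.492 1.72 -1.353
v -4.16 1.888 -1.008
v -3.734 2.016 -1.25
v -4.27 1.745 -1.808
v 2.886 -3.253 -4.12
v 3.19 -2.979 -3.724
v 1.674 -3.127 -3.28
v 3.088 -2.767 -3.903
v 2.932 -2.685 -4.139
v 2.764 -2.756 -4.371
v 2.628 -2.96 -4.536
v 2.561 -3.243 -4.589
v 2.582 -3.528 -4.517
v 2.684 -3.74 -4.338
v 2.84 -3.821 -4.101
v 3.008 -3.75 -3.87
v 3.143 -3.546 -3.705
v 3.21 -3.264 -3.652
v -3.175 -2.971 -0.294
v -3.966 -2.109 1.545
v -3.799 -1.828 -1.098
v -4.59 -0.966 0.741
v -1.55 -1.934 -0.081
v -2.341 -1.072 1.758
v -2.174 -0.791 -0.885
v -2.965 0.071 0.954
v 0.495 2.941 -4.294
v -0.224 1.474 -3.515
v -0.132 3.555 -3.716
v -0.851 2.087 -2.938
v 1.791 3.013 -2.962
v 1.072 1.545 -2.184
v 1.164 3.626 -2.385
v 0.445 2.159 -1.606
f 1 38 17
f 38 12 41
f 17 41 6
f 38 41 17
f 1 17 13
f 17 6 18
f 13 18 2
f 17 18 13
f 1 13 22
f 13 2 23
f 22 23 8
f 13 23 22
f 1 22 34
f 22 8 37
f 34 37 11
f 22 37 34
f 1 34 38
f 34 11 42
f 38 42 12
f 34 42 38
f 2 18 29
f 18 6 32
f 29 32 10
f 18 32 29
f 6 41 19
f 41 12 40
f 19 40 5
f 41 40 19
f 12 42 39
f 42 11 35
f 39 35 3
f 42 35 39
f 11 37 36
f 37 8 24
f 36 24 7
f 37 24 36
f 8 23 28
f 23 2 25
f 28 25 9
f 23 25 28
f 4 30 16
f 30 10 31
f 16 31 5
f 30 31 16
f 4 16 14
f 16 5 15
f 14 15 3
f 16 15 14
f 4 14 21
f 14 3 20
f 21 20 7
f 14 20 21
f 4 21 26
f 21 7 27
f 26 27 9
f 21 27 26
f 4 26 30
f 26 9 33
f 30 33 10
f 26 33 30
f 5 31 19
f 31 10 32
f 19 32 6
f 31 32 19
f 3 15 39
f 15 5 40
f 39 40 12
f 15 40 39
f 7 20 36
f 20 3 35
f 36 35 11
f 20 35 36
f 9 27 28
f 27 7 24
f 28 24 8
f 27 24 28
f 10 33 29
f 33 9 25
f 29 25 2
f 33 25 29
f 44 43 46
f 44 46 45
f 46 43 47
f 46 47 45
f 47 43 48
f 47 48 45
f 48 43 49
f 48 49 45
f 49 43 50
f 49 50 45
f 50 43 51
f 50 51 45
f 51 43 52
f 51 52 45
f 52 43 53
f 52 53 45
f 53 43 54
f 53 54 45
f 54 43 55
f 54 55 45
f 55 43 56
f 55 56 45
f 56 43 44
f 56 44 45
f 58 60 57
f 61 58 57
f 57 60 59
f 59 61 57
f 58 64 60
f 62 58 61
f 62 64 58
f 60 64 59
f 63 61 59
f 59 64 63
f 63 62 61
f 64 62 63
f 66 68 65
f 69 66 65
f 65 68 67
f 67 69 65
f 66 72 68
f 70 66 69
f 70 72 66
f 68 72 67
f 71 69 67
f 67 72 71
f 71 70 69
f 72 70 71



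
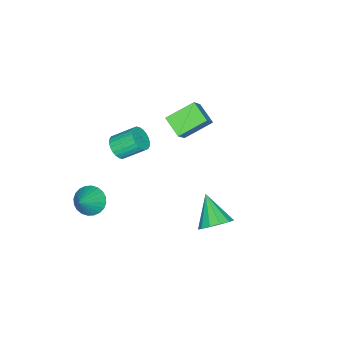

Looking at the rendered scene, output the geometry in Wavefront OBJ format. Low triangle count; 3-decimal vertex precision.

v 0.828 -2.48 1.33
v 1.252 -2.783 1.936
v 0.697 -1.644 2.896
v 0.272 -1.34 2.29
v 1.457 -2.581 1.814
v 0.901 -1.442 2.774
v 1.565 -2.363 1.619
v 1.009 -1.224 2.579
v 1.561 -2.163 1.379
v 1.005 -1.024 2.339
v 1.446 -2.011 1.132
v 0.89 -0.872 2.092
v 1.236 -1.931 0.915
v 0.68 -0.792 1.875
v 0.965 -1.934 0.761
v 0.409 -0.795 1.721
v 0.672 -2.02 0.694
v 0.116 -0.881 1.654
v 0.403 -2.176 0.724
v -0.152 -1.037 1.684
v 0.199 -2.378 0.846
v -0.357 -1.239 1.806
v 0.091 -2.596 1.041
v -0.465 -1.457 2.001
v 0.095 -2.796 1.281
v -0.461 -1.657 2.241
v 0.21 -2.948 1.528
v -0.346 -1.809 2.488
v 0.42 -3.028 1.745
v -0.136 -1.889 2.705
v 0.691 -3.025 1.899
v 0.135 -1.886 2.859
v 0.984 -2.939 1.966
v 0.428 -1.8 2.926
v -4.971 -0.65 1.12
v -3.935 -0.449 2.349
v -4.443 0.505 0.486
v -3.407 0.706 1.715
v -3.673 -1.746 0.205
v -2.637 -1.545 1.434
v -3.145 -0.591 -0.429
v -2.109 -0.39 0.8
v 1.734 4.308 -1.206
v 2.176 4.79 -0.423
v 0.806 3.092 0.066
v 1.681 5.064 -0.523
v 1.202 5.098 -0.839
v 0.893 4.881 -1.272
v 0.85 4.482 -1.684
v 1.088 4.029 -1.945
v 1.531 3.664 -1.97
v 2.039 3.503 -1.753
v 2.45 3.598 -1.363
v 2.633 3.919 -0.923
v 2.531 4.363 -0.572
v 2.706 -3.222 -2.45
v 3.189 -2.637 -3.054
v 4.034 -3.058 -1.23
v 2.98 -2.387 -2.861
v 2.73 -2.265 -2.605
v 2.476 -2.288 -2.325
v 2.257 -2.453 -2.064
v 2.107 -2.736 -1.862
v 2.047 -3.092 -1.749
v 2.088 -3.469 -1.743
v 2.223 -3.807 -1.845
v 2.432 -4.057 -2.038
v 2.682 -4.179 -2.294
v 2.936 -4.156 -2.574
v 3.155 -3.991 -2.835
v 3.306 -3.708 -3.037
v 3.365 -3.352 -3.15
v 3.324 -2.976 -3.156
f 2 1 5
f 2 5 3
f 3 5 6
f 3 6 4
f 5 1 7
f 5 7 6
f 6 7 8
f 6 8 4
f 7 1 9
f 7 9 8
f 8 9 10
f 8 10 4
f 9 1 11
f 9 11 10
f 10 11 12
f 10 12 4
f 11 1 13
f 11 13 12
f 12 13 14
f 12 14 4
f 13 1 15
f 13 15 14
f 14 15 16
f 14 16 4
f 15 1 17
f 15 17 16
f 16 17 18
f 16 18 4
f 17 1 19
f 17 19 18
f 18 19 20
f 18 20 4
f 19 1 21
f 19 21 20
f 20 21 22
f 20 22 4
f 21 1 23
f 21 23 22
f 22 23 24
f 22 24 4
f 23 1 25
f 23 25 24
f 24 25 26
f 24 26 4
f 25 1 27
f 25 27 26
f 26 27 28
f 26 28 4
f 27 1 29
f 27 29 28
f 28 29 30
f 28 30 4
f 29 1 31
f 29 31 30
f 30 31 32
f 30 32 4
f 31 1 33
f 31 33 32
f 32 33 34
f 32 34 4
f 33 1 2
f 33 2 34
f 34 2 3
f 34 3 4
f 36 38 35
f 39 36 35
f 35 38 37
f 37 39 35
f 36 42 38
f 40 36 39
f 40 42 36
f 38 42 37
f 41 39 37
f 37 42 41
f 41 40 39
f 42 40 41
f 44 43 46
f 44 46 45
f 46 43 47
f 46 47 45
f 47 43 48
f 47 48 45
f 48 43 49
f 48 49 45
f 49 43 50
f 49 50 45
f 50 43 51
f 50 51 45
f 51 43 52
f 51 52 45
f 52 43 53
f 52 53 45
f 53 43 54
f 53 54 45
f 54 43 55
f 54 55 45
f 55 43 44
f 55 44 45
f 57 56 59
f 57 59 58
f 59 56 60
f 59 60 58
f 60 56 61
f 60 61 58
f 61 56 62
f 61 62 58
f 62 56 63
f 62 63 58
f 63 56 64
f 63 64 58
f 64 56 65
f 64 65 58
f 65 56 66
f 65 66 58
f 66 56 67
f 66 67 58
f 67 56 68
f 67 68 58
f 68 56 69
f 68 69 58
f 69 56 70
f 69 70 58
f 70 56 71
f 70 71 58
f 71 56 72
f 71 72 58
f 72 56 73
f 72 73 58
f 73 56 57
f 73 57 58



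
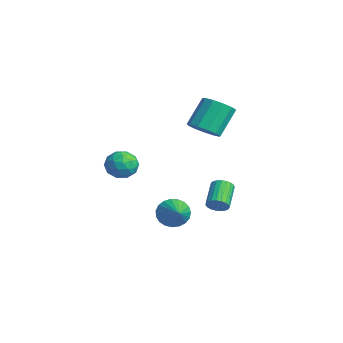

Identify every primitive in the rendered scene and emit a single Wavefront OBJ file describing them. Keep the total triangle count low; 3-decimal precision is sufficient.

v -3.182 2.834 1.338
v -2.418 3.565 1.074
v -3.014 4.797 2.757
v -3.778 4.066 3.022
v -2.927 3.73 0.773
v -3.523 4.962 2.456
v -3.517 3.611 0.651
v -4.113 4.843 2.334
v -4.001 3.245 0.747
v -4.597 4.477 2.431
v -4.224 2.748 1.032
v -4.821 3.981 2.715
v -4.117 2.279 1.413
v -4.713 3.512 3.097
v -3.713 1.986 1.771
v -4.309 3.218 3.454
v -3.14 1.962 1.991
v -3.737 3.194 3.675
v -2.581 2.215 2.004
v -3.177 3.447 3.688
v -2.212 2.664 1.806
v -2.808 3.897 3.489
v -2.151 3.167 1.459
v -2.747 4.4 3.143
v -0.065 -2.912 1.677
v 0.951 -2.879 1.764
v 0.049 -4.361 0.896
v 1.065 -4.328 0.983
v 0.485 -4.462 1.812
v 0.415 -3.566 2.295
v 0.585 -3.674 0.365
v 0.515 -2.778 0.848
v 1.352 -3.35 0.954
v 1.291 -3.837 1.848
v -0.291 -3.403 0.812
v -0.352 -3.89 1.706
v 0.433 -2.768 1.789
v 0.567 -4.472 0.871
v 0.226 -4.55 1.358
v 0.823 -4.531 1.41
v 0.118 -3.172 2.101
v 0.715 -3.153 2.152
v 0.441 -4.083 2.18
v 0.285 -4.087 0.508
v 0.882 -4.068 0.559
v 0.177 -2.709 1.25
v 0.774 -2.69 1.302
v 0.559 -3.157 0.48
v 1.266 -3.026 1.364
v 1.333 -3.878 0.905
v 1.051 -3.493 0.542
v 1.01 -2.967 0.826
v 1.23 -3.312 1.89
v 1.297 -4.164 1.431
v 0.956 -4.242 1.918
v 0.915 -3.716 2.202
v 1.466 -3.589 1.413
v -0.297 -3.076 1.229
v -0.23 -3.928 0.77
v 0.085 -3.524 0.458
v 0.044 -2.998 0.742
v -0.333 -3.362 1.755
v -0.266 -4.214 1.296
v -0.01 -4.273 1.834
v -0.051 -3.747 2.118
v -0.466 -3.651 1.247
v 0.278 -0.472 -3.203
v 0.763 -0.28 -4.068
v 2.002 -0.828 -2.317
v 0.749 0.099 -3.89
v 0.654 0.38 -3.592
v 0.495 0.514 -3.228
v 0.297 0.477 -2.859
v 0.097 0.276 -2.549
v -0.072 -0.054 -2.353
v -0.181 -0.457 -2.303
v -0.21 -0.862 -2.409
v -0.155 -1.2 -2.653
v -0.024 -1.412 -2.991
v 0.158 -1.462 -3.366
v 0.361 -1.34 -3.713
v 0.55 -1.068 -3.971
v 0.692 -0.693 -4.097
v 2.403 1.323 -1.945
v 2.75 1.904 -2.013
v 1.523 2.738 -1.143
v 1.177 2.157 -1.075
v 2.587 1.906 -2.244
v 1.36 2.739 -1.374
v 2.392 1.806 -2.424
v 1.165 2.64 -1.553
v 2.199 1.624 -2.52
v 0.973 2.457 -1.65
v 2.042 1.389 -2.518
v 0.815 2.222 -1.647
v 1.947 1.143 -2.416
v 0.72 1.976 -1.545
v 1.931 0.928 -2.233
v 0.704 1.761 -1.362
v 1.996 0.781 -2
v 0.77 1.615 -1.129
v 2.132 0.728 -1.758
v 0.906 1.562 -0.887
v 2.315 0.778 -1.548
v 1.088 1.612 -0.677
v 2.513 0.923 -1.407
v 1.286 1.756 -0.536
v 2.693 1.136 -1.359
v 1.466 1.97 -0.488
v 2.822 1.382 -1.412
v 1.595 2.216 -0.542
v 2.878 1.618 -1.558
v 1.652 2.451 -0.687
v 2.853 1.802 -1.77
v 1.626 2.636 -0.9
f 2 1 5
f 2 5 3
f 3 5 6
f 3 6 4
f 5 1 7
f 5 7 6
f 6 7 8
f 6 8 4
f 7 1 9
f 7 9 8
f 8 9 10
f 8 10 4
f 9 1 11
f 9 11 10
f 10 11 12
f 10 12 4
f 11 1 13
f 11 13 12
f 12 13 14
f 12 14 4
f 13 1 15
f 13 15 14
f 14 15 16
f 14 16 4
f 15 1 17
f 15 17 16
f 16 17 18
f 16 18 4
f 17 1 19
f 17 19 18
f 18 19 20
f 18 20 4
f 19 1 21
f 19 21 20
f 20 21 22
f 20 22 4
f 21 1 23
f 21 23 22
f 22 23 24
f 22 24 4
f 23 1 2
f 23 2 24
f 24 2 3
f 24 3 4
f 25 62 41
f 62 36 65
f 41 65 30
f 62 65 41
f 25 41 37
f 41 30 42
f 37 42 26
f 41 42 37
f 25 37 46
f 37 26 47
f 46 47 32
f 37 47 46
f 25 46 58
f 46 32 61
f 58 61 35
f 46 61 58
f 25 58 62
f 58 35 66
f 62 66 36
f 58 66 62
f 26 42 53
f 42 30 56
f 53 56 34
f 42 56 53
f 30 65 43
f 65 36 64
f 43 64 29
f 65 64 43
f 36 66 63
f 66 35 59
f 63 59 27
f 66 59 63
f 35 61 60
f 61 32 48
f 60 48 31
f 61 48 60
f 32 47 52
f 47 26 49
f 52 49 33
f 47 49 52
f 28 54 40
f 54 34 55
f 40 55 29
f 54 55 40
f 28 40 38
f 40 29 39
f 38 39 27
f 40 39 38
f 28 38 45
f 38 27 44
f 45 44 31
f 38 44 45
f 28 45 50
f 45 31 51
f 50 51 33
f 45 51 50
f 28 50 54
f 50 33 57
f 54 57 34
f 50 57 54
f 29 55 43
f 55 34 56
f 43 56 30
f 55 56 43
f 27 39 63
f 39 29 64
f 63 64 36
f 39 64 63
f 31 44 60
f 44 27 59
f 60 59 35
f 44 59 60
f 33 51 52
f 51 31 48
f 52 48 32
f 51 48 52
f 34 57 53
f 57 33 49
f 53 49 26
f 57 49 53
f 68 67 70
f 68 70 69
f 70 67 71
f 70 71 69
f 71 67 72
f 71 72 69
f 72 67 73
f 72 73 69
f 73 67 74
f 73 74 69
f 74 67 75
f 74 75 69
f 75 67 76
f 75 76 69
f 76 67 77
f 76 77 69
f 77 67 78
f 77 78 69
f 78 67 79
f 78 79 69
f 79 67 80
f 79 80 69
f 80 67 81
f 80 81 69
f 81 67 82
f 81 82 69
f 82 67 83
f 82 83 69
f 83 67 68
f 83 68 69
f 85 84 88
f 85 88 86
f 86 88 89
f 86 89 87
f 88 84 90
f 88 90 89
f 89 90 91
f 89 91 87
f 90 84 92
f 90 92 91
f 91 92 93
f 91 93 87
f 92 84 94
f 92 94 93
f 93 94 95
f 93 95 87
f 94 84 96
f 94 96 95
f 95 96 97
f 95 97 87
f 96 84 98
f 96 98 97
f 97 98 99
f 97 99 87
f 98 84 100
f 98 100 99
f 99 100 101
f 99 101 87
f 100 84 102
f 100 102 101
f 101 102 103
f 101 103 87
f 102 84 104
f 102 104 103
f 103 104 105
f 103 105 87
f 104 84 106
f 104 106 105
f 105 106 107
f 105 107 87
f 106 84 108
f 106 108 107
f 107 108 109
f 107 109 87
f 108 84 110
f 108 110 109
f 109 110 111
f 109 111 87
f 110 84 112
f 110 112 111
f 111 112 113
f 111 113 87
f 112 84 114
f 112 114 113
f 113 114 115
f 113 115 87
f 114 84 85
f 114 85 115
f 115 85 86
f 115 86 87



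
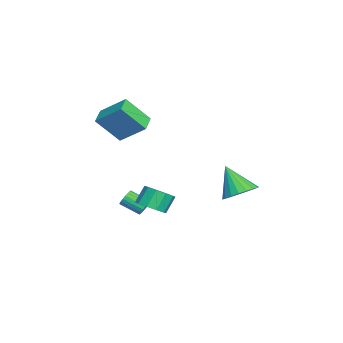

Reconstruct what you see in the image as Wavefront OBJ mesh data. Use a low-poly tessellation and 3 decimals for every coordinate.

v 0.344 -1.955 -3.965
v 0.61 -1.779 -3.504
v 0.301 -2.909 -2.895
v 0.036 -3.085 -3.355
v 0.377 -1.697 -3.469
v 0.069 -2.826 -2.86
v 0.138 -1.666 -3.532
v -0.171 -2.795 -2.923
v -0.06 -1.692 -3.681
v -0.369 -2.821 -3.072
v -0.178 -1.77 -3.886
v -0.487 -2.899 -3.277
v -0.193 -1.885 -4.106
v -0.502 -3.014 -3.497
v -0.101 -2.014 -4.299
v -0.41 -3.143 -3.69
v 0.079 -2.131 -4.425
v -0.23 -3.261 -3.816
v 0.311 -2.214 -4.46
v 0.003 -3.343 -3.851
v 0.551 -2.245 -4.397
v 0.242 -3.374 -3.788
v 0.749 -2.219 -4.248
v 0.44 -3.348 -3.639
v 0.867 -2.141 -4.043
v 0.558 -3.27 -3.434
v 0.882 -2.026 -3.823
v 0.573 -3.155 -3.214
v 0.79 -1.897 -3.63
v 0.481 -3.026 -3.021
v -1.196 -3.206 1.254
v -0.955 -4.518 2.784
v -0.686 -1.738 2.433
v -0.446 -3.05 3.963
v -0.094 -3.35 0.957
v 0.146 -4.662 2.487
v 0.415 -1.882 2.136
v 0.656 -3.194 3.666
v 3.071 -1.376 -2.511
v 3.833 -1.501 -2.048
v 3.311 -1.048 -1.067
v 2.549 -0.924 -1.529
v 3.85 -0.993 -2.273
v 3.328 -0.54 -1.292
v 3.569 -0.631 -2.589
v 3.047 -0.178 -1.608
v 3.098 -0.554 -2.875
v 2.576 -0.101 -1.894
v 2.617 -0.791 -3.022
v 2.095 -0.338 -2.041
v 2.309 -1.252 -2.973
v 1.787 -0.799 -1.992
v 2.292 -1.76 -2.748
v 1.77 -1.307 -1.767
v 2.573 -2.122 -2.432
v 2.051 -1.669 -1.451
v 3.044 -2.199 -2.146
v 2.522 -1.746 -1.165
v 3.525 -1.962 -1.999
v 3.003 -1.509 -1.018
v 2.793 3.362 -1.362
v 3.306 4.042 -0.731
v 1.967 2.498 0.242
v 2.929 4.256 -0.81
v 2.529 4.316 -0.984
v 2.174 4.211 -1.223
v 1.926 3.959 -1.486
v 1.828 3.604 -1.728
v 1.897 3.207 -1.907
v 2.12 2.837 -1.991
v 2.46 2.557 -1.966
v 2.858 2.417 -1.838
v 3.244 2.44 -1.626
v 3.552 2.623 -1.369
v 3.729 2.933 -1.111
v 3.744 3.318 -0.896
v 3.594 3.71 -0.762
f 2 1 5
f 2 5 3
f 3 5 6
f 3 6 4
f 5 1 7
f 5 7 6
f 6 7 8
f 6 8 4
f 7 1 9
f 7 9 8
f 8 9 10
f 8 10 4
f 9 1 11
f 9 11 10
f 10 11 12
f 10 12 4
f 11 1 13
f 11 13 12
f 12 13 14
f 12 14 4
f 13 1 15
f 13 15 14
f 14 15 16
f 14 16 4
f 15 1 17
f 15 17 16
f 16 17 18
f 16 18 4
f 17 1 19
f 17 19 18
f 18 19 20
f 18 20 4
f 19 1 21
f 19 21 20
f 20 21 22
f 20 22 4
f 21 1 23
f 21 23 22
f 22 23 24
f 22 24 4
f 23 1 25
f 23 25 24
f 24 25 26
f 24 26 4
f 25 1 27
f 25 27 26
f 26 27 28
f 26 28 4
f 27 1 29
f 27 29 28
f 28 29 30
f 28 30 4
f 29 1 2
f 29 2 30
f 30 2 3
f 30 3 4
f 32 34 31
f 35 32 31
f 31 34 33
f 33 35 31
f 32 38 34
f 36 32 35
f 36 38 32
f 34 38 33
f 37 35 33
f 33 38 37
f 37 36 35
f 38 36 37
f 40 39 43
f 40 43 41
f 41 43 44
f 41 44 42
f 43 39 45
f 43 45 44
f 44 45 46
f 44 46 42
f 45 39 47
f 45 47 46
f 46 47 48
f 46 48 42
f 47 39 49
f 47 49 48
f 48 49 50
f 48 50 42
f 49 39 51
f 49 51 50
f 50 51 52
f 50 52 42
f 51 39 53
f 51 53 52
f 52 53 54
f 52 54 42
f 53 39 55
f 53 55 54
f 54 55 56
f 54 56 42
f 55 39 57
f 55 57 56
f 56 57 58
f 56 58 42
f 57 39 59
f 57 59 58
f 58 59 60
f 58 60 42
f 59 39 40
f 59 40 60
f 60 40 41
f 60 41 42
f 62 61 64
f 62 64 63
f 64 61 65
f 64 65 63
f 65 61 66
f 65 66 63
f 66 61 67
f 66 67 63
f 67 61 68
f 67 68 63
f 68 61 69
f 68 69 63
f 69 61 70
f 69 70 63
f 70 61 71
f 70 71 63
f 71 61 72
f 71 72 63
f 72 61 73
f 72 73 63
f 73 61 74
f 73 74 63
f 74 61 75
f 74 75 63
f 75 61 76
f 75 76 63
f 76 61 77
f 76 77 63
f 77 61 62
f 77 62 63



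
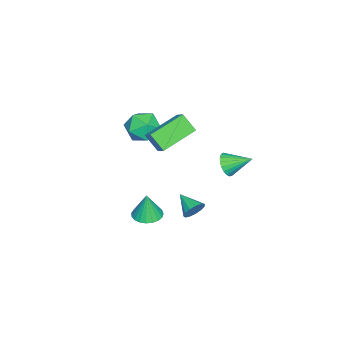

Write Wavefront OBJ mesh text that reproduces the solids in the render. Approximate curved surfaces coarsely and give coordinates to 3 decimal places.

v -2.93 0.003 -1.629
v -2.695 -0.319 -0.959
v -3.07 1.357 -0.931
v -2.414 -0.222 -1.089
v -2.222 -0.087 -1.313
v -2.153 0.064 -1.591
v -2.218 0.205 -1.877
v -2.406 0.31 -2.119
v -2.684 0.363 -2.277
v -3.005 0.353 -2.322
v -3.313 0.282 -2.248
v -3.555 0.164 -2.067
v -3.688 0.017 -1.81
v -3.69 -0.131 -1.522
v -3.561 -0.257 -1.253
v -3.323 -0.338 -1.048
v -3.016 -0.359 -0.944
v -0.815 -3.365 3.166
v -0.4 -2.743 2.397
v -0.26 -4.777 2.323
v 0.155 -4.155 1.554
v 0.592 -4.16 2.534
v 0.249 -3.288 3.055
v -0.909 -4.232 1.665
v -1.252 -3.36 2.186
v -0.458 -3.279 1.47
v 0.47 -3.235 2.007
v -1.13 -4.285 2.713
v -0.202 -4.241 3.25
v 3.597 -2.113 -1.114
v 4.277 -2.553 -1.147
v 3.663 -2.127 0.394
v 4.397 -2.239 -1.15
v 4.379 -1.903 -1.146
v 4.226 -1.603 -1.137
v 3.964 -1.391 -1.124
v 3.639 -1.304 -1.109
v 3.307 -1.358 -1.095
v 3.025 -1.541 -1.084
v 2.842 -1.824 -1.079
v 2.789 -2.157 -1.08
v 2.877 -2.482 -1.086
v 3.089 -2.744 -1.098
v 3.389 -2.896 -1.112
v 3.725 -2.913 -1.127
v 4.039 -2.792 -1.139
v 0.015 -1.775 4.029
v 0.483 -1.304 4.51
v 0.188 -1.023 3.123
v 0.657 -0.552 3.605
v 1.743 -2.888 3.435
v 2.212 -2.417 3.917
v 1.917 -2.136 2.53
v 2.385 -1.665 3.011
v -0.121 -0.866 -3.465
v 0.125 -1.277 -3.948
v -0.799 -1.894 -2.935
v 0.374 -1.291 -3.657
v 0.466 -1.171 -3.305
v 0.371 -0.954 -3.004
v 0.121 -0.709 -2.849
v -0.207 -0.514 -2.89
v -0.507 -0.431 -3.113
v -0.684 -0.486 -3.448
v -0.683 -0.662 -3.788
v -0.504 -0.903 -4.026
v -0.202 -1.132 -4.085
f 2 1 4
f 2 4 3
f 4 1 5
f 4 5 3
f 5 1 6
f 5 6 3
f 6 1 7
f 6 7 3
f 7 1 8
f 7 8 3
f 8 1 9
f 8 9 3
f 9 1 10
f 9 10 3
f 10 1 11
f 10 11 3
f 11 1 12
f 11 12 3
f 12 1 13
f 12 13 3
f 13 1 14
f 13 14 3
f 14 1 15
f 14 15 3
f 15 1 16
f 15 16 3
f 16 1 17
f 16 17 3
f 17 1 2
f 17 2 3
f 18 29 23
f 18 23 19
f 18 19 25
f 18 25 28
f 18 28 29
f 19 23 27
f 23 29 22
f 29 28 20
f 28 25 24
f 25 19 26
f 21 27 22
f 21 22 20
f 21 20 24
f 21 24 26
f 21 26 27
f 22 27 23
f 20 22 29
f 24 20 28
f 26 24 25
f 27 26 19
f 31 30 33
f 31 33 32
f 33 30 34
f 33 34 32
f 34 30 35
f 34 35 32
f 35 30 36
f 35 36 32
f 36 30 37
f 36 37 32
f 37 30 38
f 37 38 32
f 38 30 39
f 38 39 32
f 39 30 40
f 39 40 32
f 40 30 41
f 40 41 32
f 41 30 42
f 41 42 32
f 42 30 43
f 42 43 32
f 43 30 44
f 43 44 32
f 44 30 45
f 44 45 32
f 45 30 46
f 45 46 32
f 46 30 31
f 46 31 32
f 48 50 47
f 51 48 47
f 47 50 49
f 49 51 47
f 48 54 50
f 52 48 51
f 52 54 48
f 50 54 49
f 53 51 49
f 49 54 53
f 53 52 51
f 54 52 53
f 56 55 58
f 56 58 57
f 58 55 59
f 58 59 57
f 59 55 60
f 59 60 57
f 60 55 61
f 60 61 57
f 61 55 62
f 61 62 57
f 62 55 63
f 62 63 57
f 63 55 64
f 63 64 57
f 64 55 65
f 64 65 57
f 65 55 66
f 65 66 57
f 66 55 67
f 66 67 57
f 67 55 56
f 67 56 57

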